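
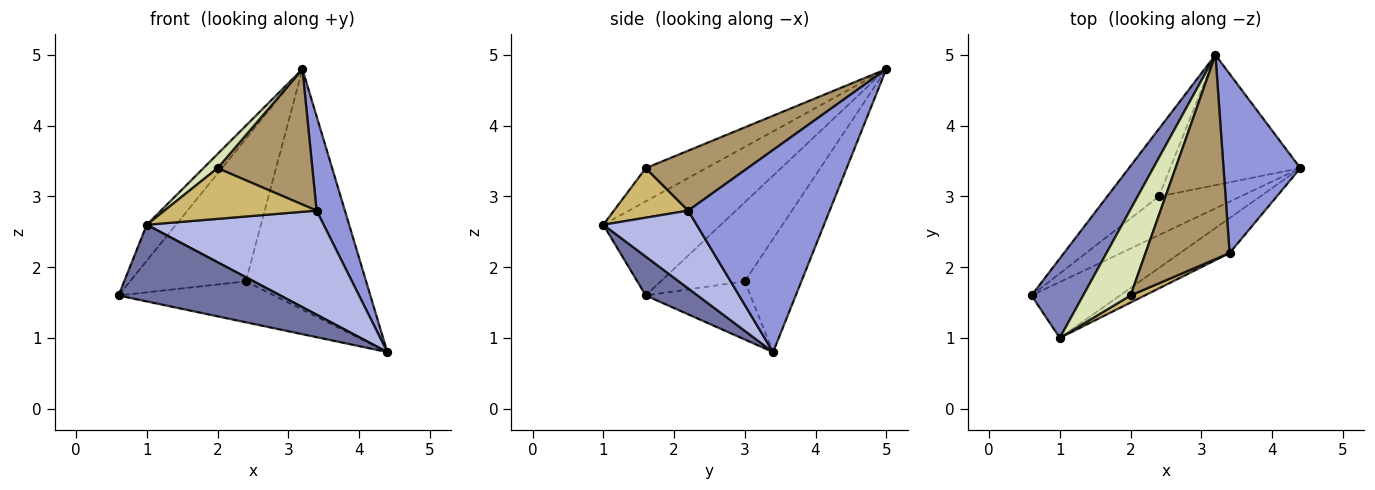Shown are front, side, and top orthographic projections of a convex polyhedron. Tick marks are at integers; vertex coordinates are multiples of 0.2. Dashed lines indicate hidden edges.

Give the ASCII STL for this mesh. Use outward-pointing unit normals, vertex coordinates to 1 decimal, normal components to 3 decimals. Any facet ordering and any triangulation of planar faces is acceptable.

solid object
 facet normal 0.251 -0.783 -0.570
  outer loop
   vertex 1.0 1.0 2.6
   vertex 0.6 1.6 1.6
   vertex 4.4 3.4 0.8
  endloop
 endfacet
 facet normal -0.857 0.213 0.470
  outer loop
   vertex 1.0 1.0 2.6
   vertex 3.2 5.0 4.8
   vertex 0.6 1.6 1.6
  endloop
 endfacet
 facet normal 0.919 -0.184 0.349
  outer loop
   vertex 3.4 2.2 2.8
   vertex 4.4 3.4 0.8
   vertex 3.2 5.0 4.8
  endloop
 endfacet
 facet normal 0.448 -0.848 -0.285
  outer loop
   vertex 3.4 2.2 2.8
   vertex 1.0 1.0 2.6
   vertex 4.4 3.4 0.8
  endloop
 endfacet
 facet normal -0.439 0.653 -0.617
  outer loop
   vertex 2.4 3.0 1.8
   vertex 4.4 3.4 0.8
   vertex 0.6 1.6 1.6
  endloop
 endfacet
 facet normal -0.548 0.756 -0.358
  outer loop
   vertex 2.4 3.0 1.8
   vertex 0.6 1.6 1.6
   vertex 3.2 5.0 4.8
  endloop
 endfacet
 facet normal -0.382 0.813 -0.440
  outer loop
   vertex 2.4 3.0 1.8
   vertex 3.2 5.0 4.8
   vertex 4.4 3.4 0.8
  endloop
 endfacet
 facet normal -0.569 -0.133 0.811
  outer loop
   vertex 2.0 1.6 3.4
   vertex 3.2 5.0 4.8
   vertex 1.0 1.0 2.6
  endloop
 endfacet
 facet normal 0.511 -0.475 0.716
  outer loop
   vertex 2.0 1.6 3.4
   vertex 3.4 2.2 2.8
   vertex 3.2 5.0 4.8
  endloop
 endfacet
 facet normal 0.435 -0.892 0.124
  outer loop
   vertex 2.0 1.6 3.4
   vertex 1.0 1.0 2.6
   vertex 3.4 2.2 2.8
  endloop
 endfacet
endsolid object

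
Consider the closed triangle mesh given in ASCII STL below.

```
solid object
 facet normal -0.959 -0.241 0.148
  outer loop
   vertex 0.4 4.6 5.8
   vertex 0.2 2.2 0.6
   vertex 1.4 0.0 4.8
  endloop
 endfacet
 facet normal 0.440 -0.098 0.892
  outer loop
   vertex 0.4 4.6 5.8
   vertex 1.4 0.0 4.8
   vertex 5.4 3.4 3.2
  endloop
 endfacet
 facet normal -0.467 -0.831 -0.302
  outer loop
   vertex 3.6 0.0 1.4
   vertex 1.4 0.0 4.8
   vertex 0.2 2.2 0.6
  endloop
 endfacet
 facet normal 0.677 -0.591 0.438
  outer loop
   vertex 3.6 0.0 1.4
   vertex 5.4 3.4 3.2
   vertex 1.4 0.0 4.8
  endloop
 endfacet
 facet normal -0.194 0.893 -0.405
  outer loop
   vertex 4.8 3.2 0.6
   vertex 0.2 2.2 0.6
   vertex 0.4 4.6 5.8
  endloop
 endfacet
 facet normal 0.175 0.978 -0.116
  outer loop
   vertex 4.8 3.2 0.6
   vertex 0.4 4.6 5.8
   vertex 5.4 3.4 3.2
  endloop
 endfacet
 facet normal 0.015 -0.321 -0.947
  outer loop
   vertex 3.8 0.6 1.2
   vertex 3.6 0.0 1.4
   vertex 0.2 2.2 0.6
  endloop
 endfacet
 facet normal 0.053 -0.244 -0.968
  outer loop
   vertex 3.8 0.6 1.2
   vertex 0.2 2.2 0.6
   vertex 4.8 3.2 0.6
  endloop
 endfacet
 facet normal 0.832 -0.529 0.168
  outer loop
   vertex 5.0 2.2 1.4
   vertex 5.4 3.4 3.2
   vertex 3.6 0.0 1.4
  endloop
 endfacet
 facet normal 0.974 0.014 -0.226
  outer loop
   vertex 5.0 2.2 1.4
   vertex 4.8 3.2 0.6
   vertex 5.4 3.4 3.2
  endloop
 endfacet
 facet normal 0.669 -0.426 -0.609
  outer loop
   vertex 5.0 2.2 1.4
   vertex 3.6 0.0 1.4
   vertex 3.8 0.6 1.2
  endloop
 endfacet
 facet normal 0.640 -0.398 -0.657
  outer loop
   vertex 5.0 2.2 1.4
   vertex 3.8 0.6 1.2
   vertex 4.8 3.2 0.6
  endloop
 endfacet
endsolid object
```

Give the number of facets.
12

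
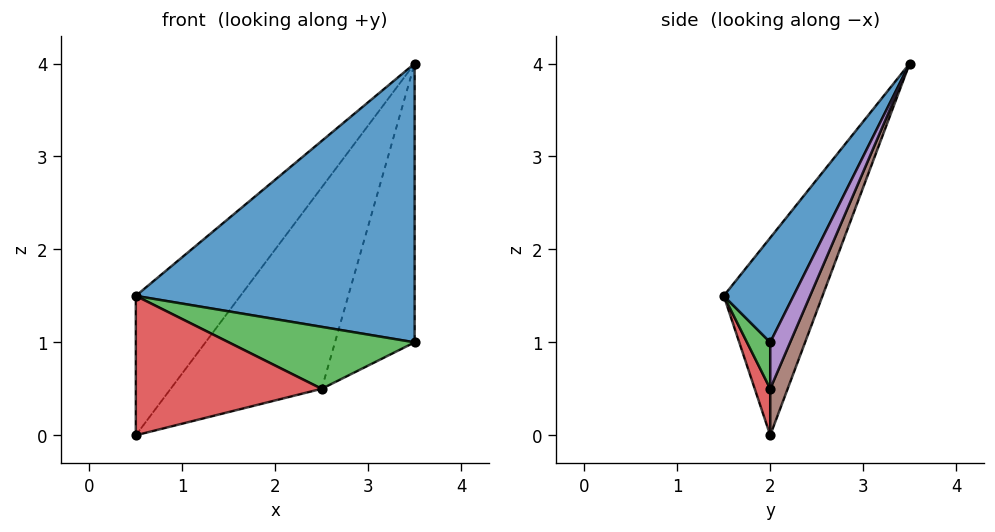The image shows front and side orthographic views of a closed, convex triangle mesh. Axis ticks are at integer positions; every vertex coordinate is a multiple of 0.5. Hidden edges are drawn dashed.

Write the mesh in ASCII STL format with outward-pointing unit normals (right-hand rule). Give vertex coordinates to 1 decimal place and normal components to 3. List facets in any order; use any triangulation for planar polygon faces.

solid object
 facet normal 0.218 -0.873 0.436
  outer loop
   vertex 3.5 3.5 4.0
   vertex 0.5 1.5 1.5
   vertex 3.5 2.0 1.0
  endloop
 endfacet
 facet normal -0.667 0.707 0.236
  outer loop
   vertex 0.5 2.0 0.0
   vertex 0.5 1.5 1.5
   vertex 3.5 3.5 4.0
  endloop
 endfacet
 facet normal 0.120 -0.963 -0.241
  outer loop
   vertex 2.5 2.0 0.5
   vertex 3.5 2.0 1.0
   vertex 0.5 1.5 1.5
  endloop
 endfacet
 facet normal 0.079 -0.946 -0.315
  outer loop
   vertex 2.5 2.0 0.5
   vertex 0.5 1.5 1.5
   vertex 0.5 2.0 0.0
  endloop
 endfacet
 facet normal 0.218 0.873 -0.436
  outer loop
   vertex 2.5 2.0 0.5
   vertex 3.5 3.5 4.0
   vertex 3.5 2.0 1.0
  endloop
 endfacet
 facet normal 0.104 0.903 -0.417
  outer loop
   vertex 2.5 2.0 0.5
   vertex 0.5 2.0 0.0
   vertex 3.5 3.5 4.0
  endloop
 endfacet
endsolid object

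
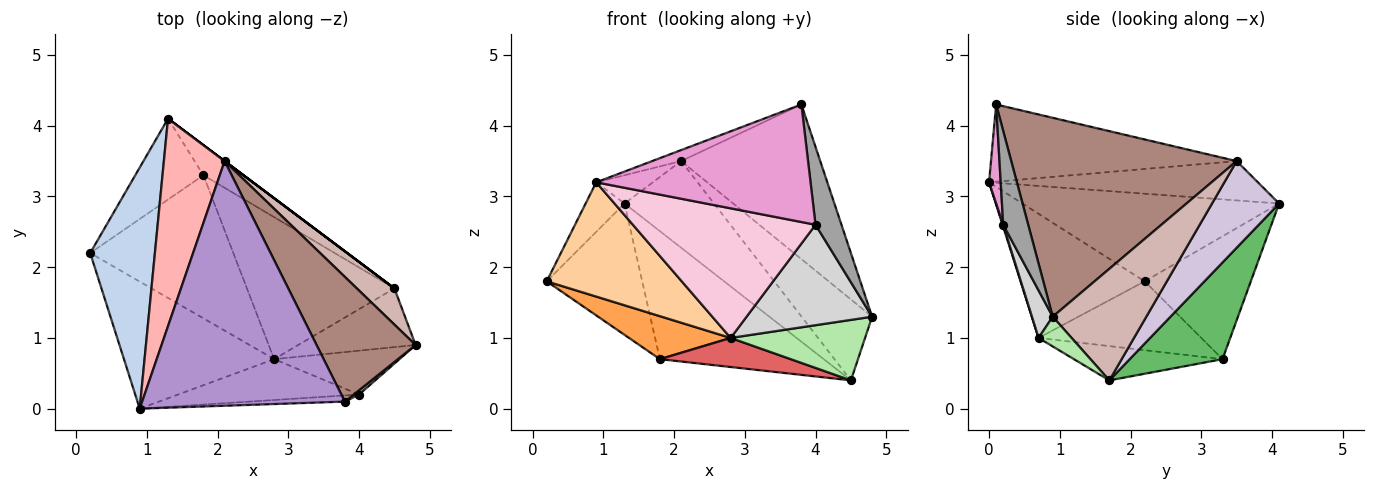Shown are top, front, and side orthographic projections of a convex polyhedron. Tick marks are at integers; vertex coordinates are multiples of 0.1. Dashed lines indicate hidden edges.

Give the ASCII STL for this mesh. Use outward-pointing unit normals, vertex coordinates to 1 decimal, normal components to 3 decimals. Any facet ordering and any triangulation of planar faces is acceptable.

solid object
 facet normal -0.687 0.618 -0.381
  outer loop
   vertex 1.8 3.3 0.7
   vertex 0.2 2.2 1.8
   vertex 1.3 4.1 2.9
  endloop
 endfacet
 facet normal -0.799 0.121 0.590
  outer loop
   vertex 0.9 0.0 3.2
   vertex 1.3 4.1 2.9
   vertex 0.2 2.2 1.8
  endloop
 endfacet
 facet normal -0.418 -0.261 -0.870
  outer loop
   vertex 2.8 0.7 1.0
   vertex 0.2 2.2 1.8
   vertex 1.8 3.3 0.7
  endloop
 endfacet
 facet normal -0.524 -0.570 -0.633
  outer loop
   vertex 2.8 0.7 1.0
   vertex 0.9 0.0 3.2
   vertex 0.2 2.2 1.8
  endloop
 endfacet
 facet normal 0.483 0.852 -0.200
  outer loop
   vertex 4.5 1.7 0.4
   vertex 1.8 3.3 0.7
   vertex 1.3 4.1 2.9
  endloop
 endfacet
 facet normal 0.174 -0.707 -0.686
  outer loop
   vertex 4.5 1.7 0.4
   vertex 4.8 0.9 1.3
   vertex 2.8 0.7 1.0
  endloop
 endfacet
 facet normal -0.222 -0.196 -0.955
  outer loop
   vertex 4.5 1.7 0.4
   vertex 2.8 0.7 1.0
   vertex 1.8 3.3 0.7
  endloop
 endfacet
 facet normal -0.540 0.114 0.834
  outer loop
   vertex 2.1 3.5 3.5
   vertex 1.3 4.1 2.9
   vertex 0.9 0.0 3.2
  endloop
 endfacet
 facet normal -0.356 0.042 0.934
  outer loop
   vertex 2.1 3.5 3.5
   vertex 0.9 0.0 3.2
   vertex 3.8 0.1 4.3
  endloop
 endfacet
 facet normal 0.600 0.800 0.000
  outer loop
   vertex 2.1 3.5 3.5
   vertex 4.5 1.7 0.4
   vertex 1.3 4.1 2.9
  endloop
 endfacet
 facet normal 0.784 0.484 0.390
  outer loop
   vertex 2.1 3.5 3.5
   vertex 3.8 0.1 4.3
   vertex 4.8 0.9 1.3
  endloop
 endfacet
 facet normal 0.771 0.581 0.260
  outer loop
   vertex 2.1 3.5 3.5
   vertex 4.8 0.9 1.3
   vertex 4.5 1.7 0.4
  endloop
 endfacet
 facet normal 0.054 -0.997 -0.052
  outer loop
   vertex 4.0 0.2 2.6
   vertex 3.8 0.1 4.3
   vertex 0.9 0.0 3.2
  endloop
 endfacet
 facet normal 0.003 -0.954 -0.301
  outer loop
   vertex 4.0 0.2 2.6
   vertex 0.9 0.0 3.2
   vertex 2.8 0.7 1.0
  endloop
 endfacet
 facet normal 0.693 -0.720 0.039
  outer loop
   vertex 4.0 0.2 2.6
   vertex 4.8 0.9 1.3
   vertex 3.8 0.1 4.3
  endloop
 endfacet
 facet normal 0.150 -0.906 -0.396
  outer loop
   vertex 4.0 0.2 2.6
   vertex 2.8 0.7 1.0
   vertex 4.8 0.9 1.3
  endloop
 endfacet
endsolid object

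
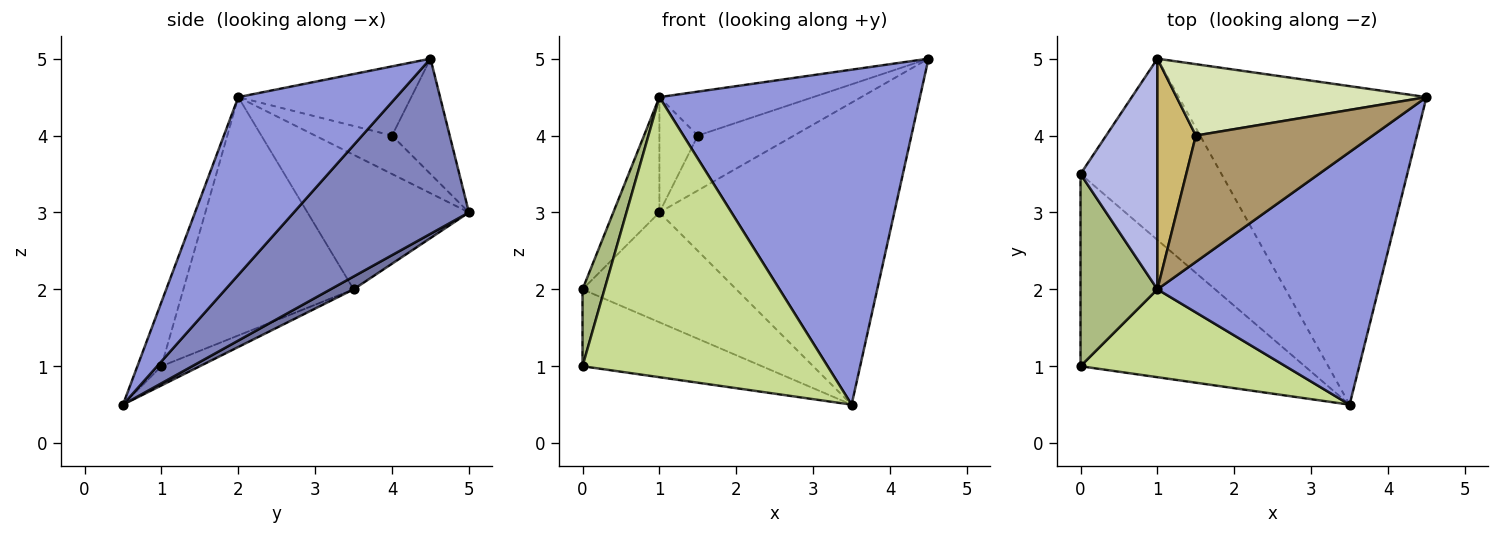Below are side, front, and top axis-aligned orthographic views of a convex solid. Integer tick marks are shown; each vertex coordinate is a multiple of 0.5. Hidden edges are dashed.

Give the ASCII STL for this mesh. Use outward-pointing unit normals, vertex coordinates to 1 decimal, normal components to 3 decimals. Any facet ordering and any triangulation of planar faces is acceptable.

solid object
 facet normal 0.078 0.517 -0.853
  outer loop
   vertex 1.0 5.0 3.0
   vertex 3.5 0.5 0.5
   vertex 0.0 3.5 2.0
  endloop
 endfacet
 facet normal 0.456 0.612 -0.646
  outer loop
   vertex 1.0 5.0 3.0
   vertex 4.5 4.5 5.0
   vertex 3.5 0.5 0.5
  endloop
 endfacet
 facet normal 0.436 -0.719 0.542
  outer loop
   vertex 1.0 2.0 4.5
   vertex 3.5 0.5 0.5
   vertex 4.5 4.5 5.0
  endloop
 endfacet
 facet normal -0.843 0.241 0.482
  outer loop
   vertex 1.0 2.0 4.5
   vertex 1.0 5.0 3.0
   vertex 0.0 3.5 2.0
  endloop
 endfacet
 facet normal -0.079 0.370 -0.926
  outer loop
   vertex 0.0 1.0 1.0
   vertex 0.0 3.5 2.0
   vertex 3.5 0.5 0.5
  endloop
 endfacet
 facet normal -0.945 -0.122 0.305
  outer loop
   vertex 0.0 1.0 1.0
   vertex 1.0 2.0 4.5
   vertex 0.0 3.5 2.0
  endloop
 endfacet
 facet normal -0.093 -0.950 0.298
  outer loop
   vertex 0.0 1.0 1.0
   vertex 3.5 0.5 0.5
   vertex 1.0 2.0 4.5
  endloop
 endfacet
 facet normal -0.344 0.573 0.744
  outer loop
   vertex 1.5 4.0 4.0
   vertex 4.5 4.5 5.0
   vertex 1.0 5.0 3.0
  endloop
 endfacet
 facet normal -0.347 0.308 0.886
  outer loop
   vertex 1.5 4.0 4.0
   vertex 1.0 2.0 4.5
   vertex 4.5 4.5 5.0
  endloop
 endfacet
 facet normal -0.667 0.333 0.667
  outer loop
   vertex 1.5 4.0 4.0
   vertex 1.0 5.0 3.0
   vertex 1.0 2.0 4.5
  endloop
 endfacet
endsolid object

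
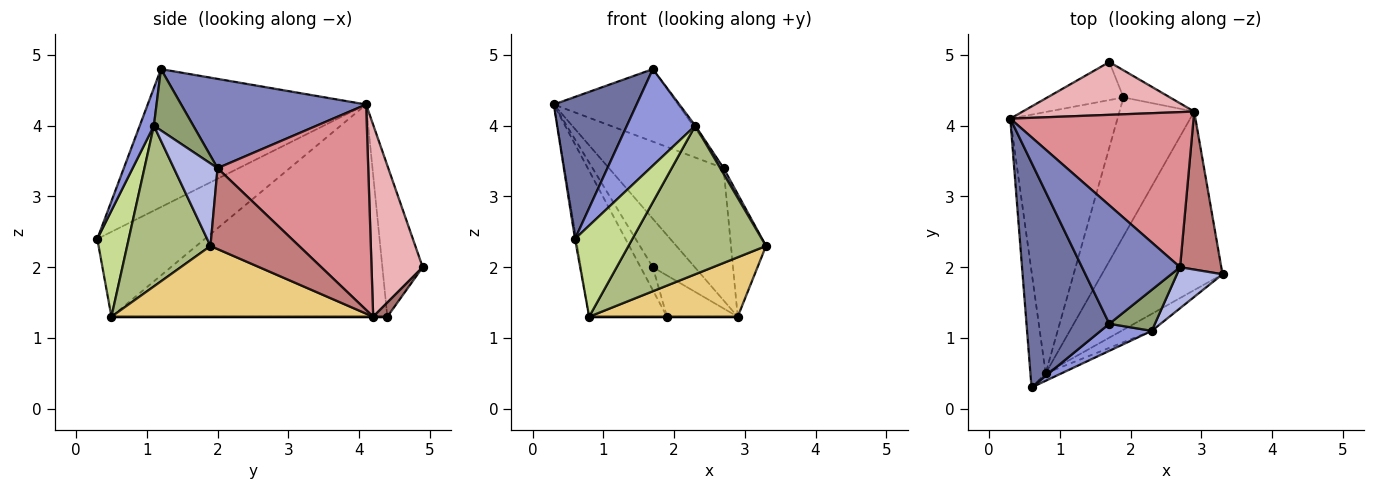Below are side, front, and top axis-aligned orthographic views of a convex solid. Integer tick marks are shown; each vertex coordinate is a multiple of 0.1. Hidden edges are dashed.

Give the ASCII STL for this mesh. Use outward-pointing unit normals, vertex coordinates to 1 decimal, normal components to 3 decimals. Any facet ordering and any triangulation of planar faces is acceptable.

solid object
 facet normal -0.815 -0.309 0.490
  outer loop
   vertex 1.7 1.2 4.8
   vertex 0.3 4.1 4.3
   vertex 0.6 0.3 2.4
  endloop
 endfacet
 facet normal 0.613 0.412 0.674
  outer loop
   vertex 2.7 2.0 3.4
   vertex 0.3 4.1 4.3
   vertex 1.7 1.2 4.8
  endloop
 endfacet
 facet normal 0.195 -0.944 0.265
  outer loop
   vertex 2.3 1.1 4.0
   vertex 1.7 1.2 4.8
   vertex 0.6 0.3 2.4
  endloop
 endfacet
 facet normal 0.873 -0.067 0.482
  outer loop
   vertex 2.3 1.1 4.0
   vertex 3.3 1.9 2.3
   vertex 2.7 2.0 3.4
  endloop
 endfacet
 facet normal 0.802 0.041 0.596
  outer loop
   vertex 2.3 1.1 4.0
   vertex 2.7 2.0 3.4
   vertex 1.7 1.2 4.8
  endloop
 endfacet
 facet normal 0.516 -0.851 -0.097
  outer loop
   vertex 0.8 0.5 1.3
   vertex 3.3 1.9 2.3
   vertex 2.3 1.1 4.0
  endloop
 endfacet
 facet normal 0.479 -0.875 -0.072
  outer loop
   vertex 0.8 0.5 1.3
   vertex 2.3 1.1 4.0
   vertex 0.6 0.3 2.4
  endloop
 endfacet
 facet normal -0.984 0.011 -0.177
  outer loop
   vertex 0.8 0.5 1.3
   vertex 0.6 0.3 2.4
   vertex 0.3 4.1 4.3
  endloop
 endfacet
 facet normal -0.866 0.244 -0.437
  outer loop
   vertex 0.8 0.5 1.3
   vertex 0.3 4.1 4.3
   vertex 1.9 4.4 1.3
  endloop
 endfacet
 facet normal -0.862 0.262 -0.434
  outer loop
   vertex 1.7 4.9 2.0
   vertex 1.9 4.4 1.3
   vertex 0.3 4.1 4.3
  endloop
 endfacet
 facet normal 0.486 -0.276 -0.829
  outer loop
   vertex 2.9 4.2 1.3
   vertex 3.3 1.9 2.3
   vertex 0.8 0.5 1.3
  endloop
 endfacet
 facet normal 0.000 0.000 -1.000
  outer loop
   vertex 2.9 4.2 1.3
   vertex 0.8 0.5 1.3
   vertex 1.9 4.4 1.3
  endloop
 endfacet
 facet normal 0.165 0.824 -0.542
  outer loop
   vertex 2.9 4.2 1.3
   vertex 1.9 4.4 1.3
   vertex 1.7 4.9 2.0
  endloop
 endfacet
 facet normal 0.840 0.332 0.428
  outer loop
   vertex 2.9 4.2 1.3
   vertex 2.7 2.0 3.4
   vertex 3.3 1.9 2.3
  endloop
 endfacet
 facet normal 0.649 0.494 0.579
  outer loop
   vertex 2.9 4.2 1.3
   vertex 0.3 4.1 4.3
   vertex 2.7 2.0 3.4
  endloop
 endfacet
 facet normal 0.636 0.522 0.569
  outer loop
   vertex 2.9 4.2 1.3
   vertex 1.7 4.9 2.0
   vertex 0.3 4.1 4.3
  endloop
 endfacet
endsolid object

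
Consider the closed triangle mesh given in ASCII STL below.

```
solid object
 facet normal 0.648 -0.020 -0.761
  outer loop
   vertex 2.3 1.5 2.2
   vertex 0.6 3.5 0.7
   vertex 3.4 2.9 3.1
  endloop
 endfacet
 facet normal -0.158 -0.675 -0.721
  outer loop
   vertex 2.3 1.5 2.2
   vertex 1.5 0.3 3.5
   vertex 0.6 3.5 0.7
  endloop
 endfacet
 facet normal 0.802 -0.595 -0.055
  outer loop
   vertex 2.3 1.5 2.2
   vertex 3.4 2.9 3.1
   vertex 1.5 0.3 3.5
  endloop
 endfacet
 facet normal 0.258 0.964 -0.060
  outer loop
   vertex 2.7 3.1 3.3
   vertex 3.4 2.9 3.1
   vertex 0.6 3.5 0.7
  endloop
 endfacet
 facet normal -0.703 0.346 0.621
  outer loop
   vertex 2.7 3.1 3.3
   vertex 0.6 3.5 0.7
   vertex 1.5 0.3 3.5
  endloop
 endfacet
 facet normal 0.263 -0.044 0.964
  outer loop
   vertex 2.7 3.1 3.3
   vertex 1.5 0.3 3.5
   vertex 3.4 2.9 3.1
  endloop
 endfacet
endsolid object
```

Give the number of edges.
9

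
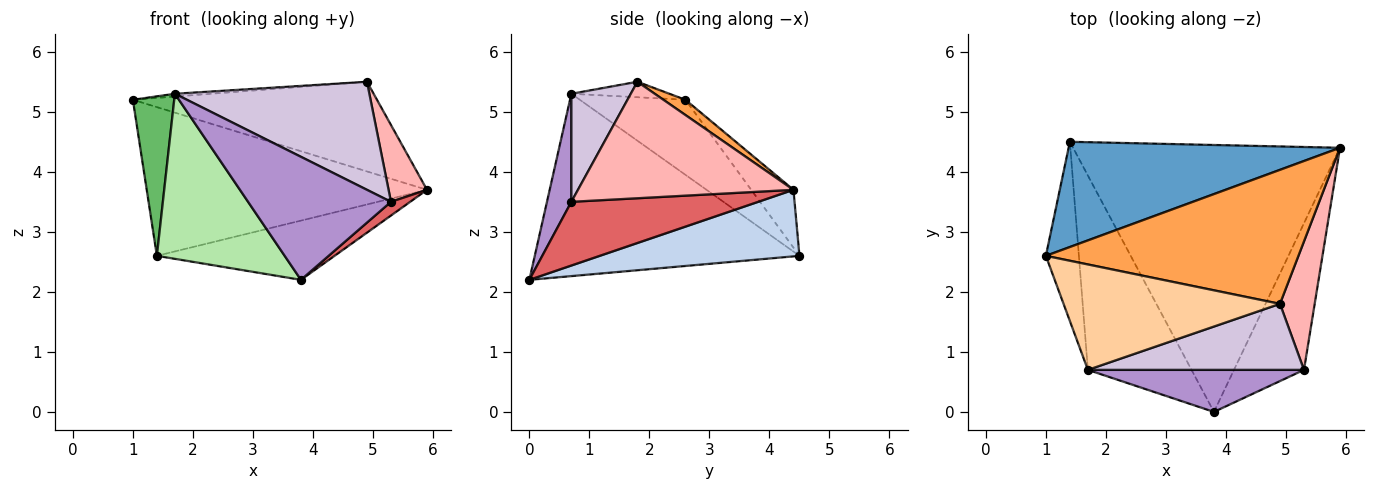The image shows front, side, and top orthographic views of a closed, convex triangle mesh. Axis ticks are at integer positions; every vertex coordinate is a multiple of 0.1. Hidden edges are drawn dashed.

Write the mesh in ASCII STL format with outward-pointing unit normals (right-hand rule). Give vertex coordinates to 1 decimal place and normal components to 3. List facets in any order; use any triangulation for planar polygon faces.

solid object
 facet normal -0.122 0.810 0.573
  outer loop
   vertex 1.4 4.5 2.6
   vertex 1.0 2.6 5.2
   vertex 5.9 4.4 3.7
  endloop
 endfacet
 facet normal 0.237 0.210 -0.949
  outer loop
   vertex 1.4 4.5 2.6
   vertex 5.9 4.4 3.7
   vertex 3.8 0.0 2.2
  endloop
 endfacet
 facet normal 0.050 0.555 0.830
  outer loop
   vertex 4.9 1.8 5.5
   vertex 5.9 4.4 3.7
   vertex 1.0 2.6 5.2
  endloop
 endfacet
 facet normal -0.071 0.026 0.997
  outer loop
   vertex 1.7 0.7 5.3
   vertex 4.9 1.8 5.5
   vertex 1.0 2.6 5.2
  endloop
 endfacet
 facet normal -0.862 -0.337 -0.379
  outer loop
   vertex 1.7 0.7 5.3
   vertex 1.0 2.6 5.2
   vertex 1.4 4.5 2.6
  endloop
 endfacet
 facet normal -0.802 -0.387 -0.456
  outer loop
   vertex 1.7 0.7 5.3
   vertex 1.4 4.5 2.6
   vertex 3.8 0.0 2.2
  endloop
 endfacet
 facet normal 0.672 -0.069 -0.738
  outer loop
   vertex 5.3 0.7 3.5
   vertex 3.8 0.0 2.2
   vertex 5.9 4.4 3.7
  endloop
 endfacet
 facet normal 0.945 -0.168 0.282
  outer loop
   vertex 5.3 0.7 3.5
   vertex 5.9 4.4 3.7
   vertex 4.9 1.8 5.5
  endloop
 endfacet
 facet normal 0.160 -0.934 0.319
  outer loop
   vertex 5.3 0.7 3.5
   vertex 1.7 0.7 5.3
   vertex 3.8 0.0 2.2
  endloop
 endfacet
 facet normal 0.252 -0.826 0.505
  outer loop
   vertex 5.3 0.7 3.5
   vertex 4.9 1.8 5.5
   vertex 1.7 0.7 5.3
  endloop
 endfacet
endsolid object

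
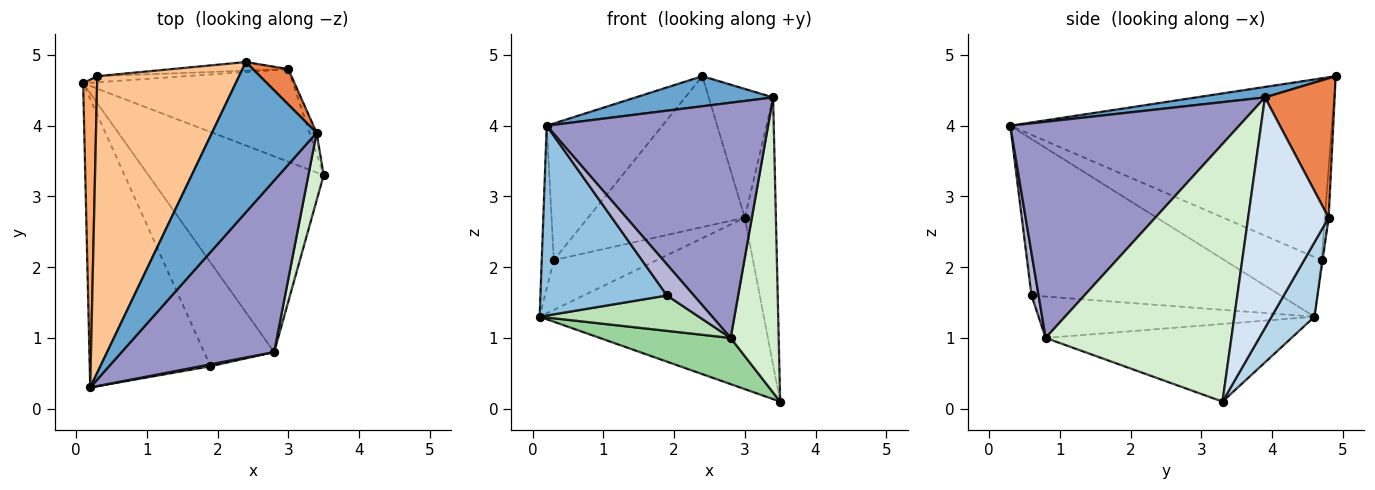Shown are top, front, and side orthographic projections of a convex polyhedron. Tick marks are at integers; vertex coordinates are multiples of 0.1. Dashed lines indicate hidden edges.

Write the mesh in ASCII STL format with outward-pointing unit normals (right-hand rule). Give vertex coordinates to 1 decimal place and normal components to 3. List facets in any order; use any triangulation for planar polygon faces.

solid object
 facet normal 0.098 -0.195 0.976
  outer loop
   vertex 3.4 3.9 4.4
   vertex 2.4 4.9 4.7
   vertex 0.2 0.3 4.0
  endloop
 endfacet
 facet normal -0.734 -0.373 -0.567
  outer loop
   vertex 1.9 0.6 1.6
   vertex 0.2 0.3 4.0
   vertex 0.1 4.6 1.3
  endloop
 endfacet
 facet normal 0.166 0.868 -0.469
  outer loop
   vertex 3.0 4.8 2.7
   vertex 3.5 3.3 0.1
   vertex 0.1 4.6 1.3
  endloop
 endfacet
 facet normal 0.932 0.360 -0.029
  outer loop
   vertex 3.0 4.8 2.7
   vertex 3.4 3.9 4.4
   vertex 3.5 3.3 0.1
  endloop
 endfacet
 facet normal 0.722 0.667 0.183
  outer loop
   vertex 3.0 4.8 2.7
   vertex 2.4 4.9 4.7
   vertex 3.4 3.9 4.4
  endloop
 endfacet
 facet normal -0.967 0.120 0.227
  outer loop
   vertex 0.3 4.7 2.1
   vertex 0.1 4.6 1.3
   vertex 0.2 0.3 4.0
  endloop
 endfacet
 facet normal -0.759 0.273 0.592
  outer loop
   vertex 0.3 4.7 2.1
   vertex 0.2 0.3 4.0
   vertex 2.4 4.9 4.7
  endloop
 endfacet
 facet normal -0.010 0.993 -0.122
  outer loop
   vertex 0.3 4.7 2.1
   vertex 3.0 4.8 2.7
   vertex 0.1 4.6 1.3
  endloop
 endfacet
 facet normal -0.024 0.998 -0.057
  outer loop
   vertex 0.3 4.7 2.1
   vertex 2.4 4.9 4.7
   vertex 3.0 4.8 2.7
  endloop
 endfacet
 facet normal -0.396 -0.211 -0.894
  outer loop
   vertex 2.8 0.8 1.0
   vertex 0.1 4.6 1.3
   vertex 3.5 3.3 0.1
  endloop
 endfacet
 facet normal -0.488 -0.282 -0.826
  outer loop
   vertex 2.8 0.8 1.0
   vertex 1.9 0.6 1.6
   vertex 0.1 4.6 1.3
  endloop
 endfacet
 facet normal 0.967 -0.250 0.057
  outer loop
   vertex 2.8 0.8 1.0
   vertex 3.5 3.3 0.1
   vertex 3.4 3.9 4.4
  endloop
 endfacet
 facet normal 0.641 -0.620 0.452
  outer loop
   vertex 2.8 0.8 1.0
   vertex 3.4 3.9 4.4
   vertex 0.2 0.3 4.0
  endloop
 endfacet
 facet normal 0.254 -0.965 0.059
  outer loop
   vertex 2.8 0.8 1.0
   vertex 0.2 0.3 4.0
   vertex 1.9 0.6 1.6
  endloop
 endfacet
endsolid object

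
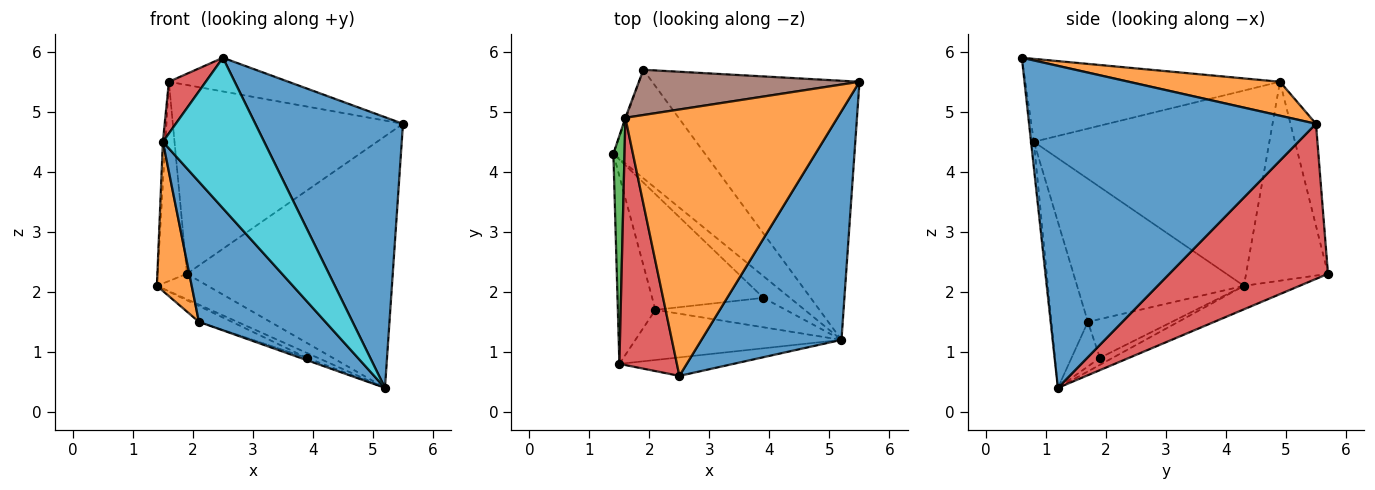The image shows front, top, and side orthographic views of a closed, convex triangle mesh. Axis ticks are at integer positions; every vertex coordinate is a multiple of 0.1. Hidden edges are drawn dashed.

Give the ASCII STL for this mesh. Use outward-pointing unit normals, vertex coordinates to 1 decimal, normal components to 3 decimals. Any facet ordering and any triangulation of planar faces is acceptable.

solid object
 facet normal 0.829 -0.427 0.361
  outer loop
   vertex 2.5 0.6 5.9
   vertex 5.2 1.2 0.4
   vertex 5.5 5.5 4.8
  endloop
 endfacet
 facet normal 0.157 0.124 0.980
  outer loop
   vertex 1.6 4.9 5.5
   vertex 2.5 0.6 5.9
   vertex 5.5 5.5 4.8
  endloop
 endfacet
 facet normal -0.242 0.221 -0.945
  outer loop
   vertex 1.9 5.7 2.3
   vertex 5.2 1.2 0.4
   vertex 1.4 4.3 2.1
  endloop
 endfacet
 facet normal 0.473 0.614 -0.632
  outer loop
   vertex 1.9 5.7 2.3
   vertex 5.5 5.5 4.8
   vertex 5.2 1.2 0.4
  endloop
 endfacet
 facet normal -0.942 0.337 -0.004
  outer loop
   vertex 1.9 5.7 2.3
   vertex 1.4 4.3 2.1
   vertex 1.6 4.9 5.5
  endloop
 endfacet
 facet normal -0.107 0.967 0.232
  outer loop
   vertex 1.9 5.7 2.3
   vertex 1.6 4.9 5.5
   vertex 5.5 5.5 4.8
  endloop
 endfacet
 facet normal -0.248 0.214 -0.945
  outer loop
   vertex 3.9 1.9 0.9
   vertex 1.4 4.3 2.1
   vertex 5.2 1.2 0.4
  endloop
 endfacet
 facet normal -0.326 0.128 -0.936
  outer loop
   vertex 3.9 1.9 0.9
   vertex 2.1 1.7 1.5
   vertex 1.4 4.3 2.1
  endloop
 endfacet
 facet normal -0.323 0.074 -0.944
  outer loop
   vertex 3.9 1.9 0.9
   vertex 5.2 1.2 0.4
   vertex 2.1 1.7 1.5
  endloop
 endfacet
 facet normal -0.028 -0.992 -0.122
  outer loop
   vertex 1.5 0.8 4.5
   vertex 5.2 1.2 0.4
   vertex 2.5 0.6 5.9
  endloop
 endfacet
 facet normal -0.262 -0.909 -0.325
  outer loop
   vertex 1.5 0.8 4.5
   vertex 2.1 1.7 1.5
   vertex 5.2 1.2 0.4
  endloop
 endfacet
 facet normal -0.948 -0.198 -0.249
  outer loop
   vertex 1.5 0.8 4.5
   vertex 1.4 4.3 2.1
   vertex 2.1 1.7 1.5
  endloop
 endfacet
 facet normal -0.998 0.010 0.057
  outer loop
   vertex 1.5 0.8 4.5
   vertex 1.6 4.9 5.5
   vertex 1.4 4.3 2.1
  endloop
 endfacet
 facet normal -0.816 -0.118 0.566
  outer loop
   vertex 1.5 0.8 4.5
   vertex 2.5 0.6 5.9
   vertex 1.6 4.9 5.5
  endloop
 endfacet
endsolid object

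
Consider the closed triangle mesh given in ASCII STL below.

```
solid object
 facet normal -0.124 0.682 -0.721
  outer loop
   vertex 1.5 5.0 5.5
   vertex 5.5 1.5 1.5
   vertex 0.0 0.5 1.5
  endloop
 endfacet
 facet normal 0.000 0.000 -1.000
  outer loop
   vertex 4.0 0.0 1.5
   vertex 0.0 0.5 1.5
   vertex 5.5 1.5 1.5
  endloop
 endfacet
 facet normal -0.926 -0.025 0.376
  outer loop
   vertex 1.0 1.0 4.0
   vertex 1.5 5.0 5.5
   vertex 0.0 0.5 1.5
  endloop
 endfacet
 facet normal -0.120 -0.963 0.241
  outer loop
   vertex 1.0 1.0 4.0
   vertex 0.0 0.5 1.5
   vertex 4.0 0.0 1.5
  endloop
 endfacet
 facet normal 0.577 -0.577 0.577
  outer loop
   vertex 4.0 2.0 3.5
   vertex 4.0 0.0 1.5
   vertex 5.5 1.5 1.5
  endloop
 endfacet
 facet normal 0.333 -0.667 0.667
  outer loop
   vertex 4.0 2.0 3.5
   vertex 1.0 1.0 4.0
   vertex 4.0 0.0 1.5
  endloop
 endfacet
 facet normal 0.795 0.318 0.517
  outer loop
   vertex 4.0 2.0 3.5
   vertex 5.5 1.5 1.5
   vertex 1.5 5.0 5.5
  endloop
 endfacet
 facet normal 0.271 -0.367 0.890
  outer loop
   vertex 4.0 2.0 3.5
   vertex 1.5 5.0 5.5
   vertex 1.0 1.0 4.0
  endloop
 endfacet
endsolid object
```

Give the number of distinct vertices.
6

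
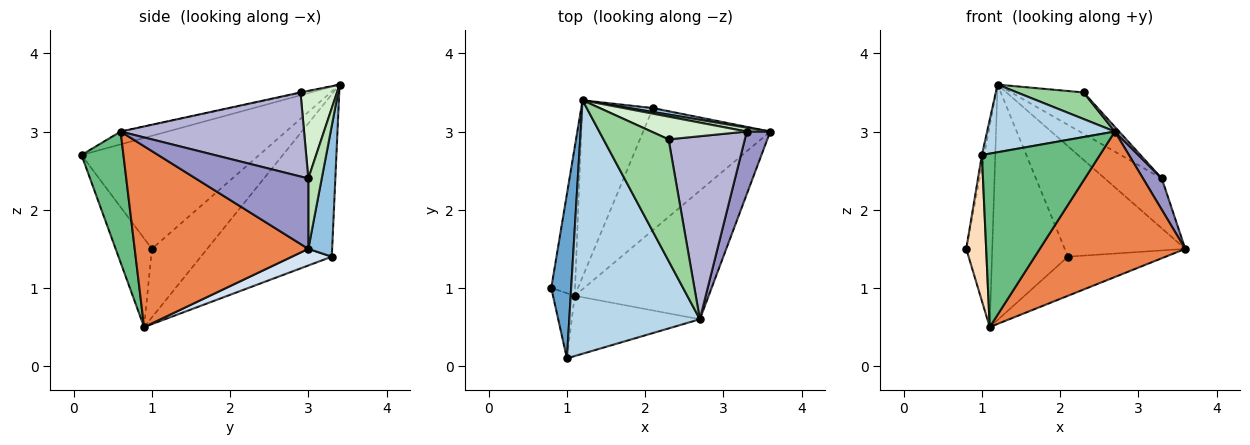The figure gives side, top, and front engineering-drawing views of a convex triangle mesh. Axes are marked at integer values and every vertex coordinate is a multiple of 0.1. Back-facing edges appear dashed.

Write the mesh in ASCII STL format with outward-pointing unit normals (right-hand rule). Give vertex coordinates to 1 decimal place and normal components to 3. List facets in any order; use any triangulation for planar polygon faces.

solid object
 facet normal -0.985 0.012 0.173
  outer loop
   vertex 1.0 0.1 2.7
   vertex 1.2 3.4 3.6
   vertex 0.8 1.0 1.5
  endloop
 endfacet
 facet normal 0.194 0.980 0.035
  outer loop
   vertex 2.1 3.3 1.4
   vertex 1.2 3.4 3.6
   vertex 3.6 3.0 1.5
  endloop
 endfacet
 facet normal -0.094 -0.257 0.962
  outer loop
   vertex 2.7 0.6 3.0
   vertex 1.2 3.4 3.6
   vertex 1.0 0.1 2.7
  endloop
 endfacet
 facet normal 0.124 0.303 -0.945
  outer loop
   vertex 1.1 0.9 0.5
   vertex 2.1 3.3 1.4
   vertex 3.6 3.0 1.5
  endloop
 endfacet
 facet normal 0.667 -0.559 -0.494
  outer loop
   vertex 1.1 0.9 0.5
   vertex 3.6 3.0 1.5
   vertex 2.7 0.6 3.0
  endloop
 endfacet
 facet normal -0.863 0.406 -0.300
  outer loop
   vertex 1.1 0.9 0.5
   vertex 0.8 1.0 1.5
   vertex 1.2 3.4 3.6
  endloop
 endfacet
 facet normal -0.810 0.469 -0.353
  outer loop
   vertex 1.1 0.9 0.5
   vertex 1.2 3.4 3.6
   vertex 2.1 3.3 1.4
  endloop
 endfacet
 facet normal -0.857 -0.471 -0.210
  outer loop
   vertex 1.1 0.9 0.5
   vertex 1.0 0.1 2.7
   vertex 0.8 1.0 1.5
  endloop
 endfacet
 facet normal 0.318 -0.895 -0.311
  outer loop
   vertex 1.1 0.9 0.5
   vertex 2.7 0.6 3.0
   vertex 1.0 0.1 2.7
  endloop
 endfacet
 facet normal -0.008 -0.214 0.977
  outer loop
   vertex 2.3 2.9 3.5
   vertex 1.2 3.4 3.6
   vertex 2.7 0.6 3.0
  endloop
 endfacet
 facet normal 0.228 0.971 0.076
  outer loop
   vertex 3.3 3.0 2.4
   vertex 3.6 3.0 1.5
   vertex 1.2 3.4 3.6
  endloop
 endfacet
 facet normal 0.404 0.802 0.440
  outer loop
   vertex 3.3 3.0 2.4
   vertex 1.2 3.4 3.6
   vertex 2.3 2.9 3.5
  endloop
 endfacet
 facet normal 0.937 -0.156 0.312
  outer loop
   vertex 3.3 3.0 2.4
   vertex 2.7 0.6 3.0
   vertex 3.6 3.0 1.5
  endloop
 endfacet
 facet normal 0.741 -0.017 0.672
  outer loop
   vertex 3.3 3.0 2.4
   vertex 2.3 2.9 3.5
   vertex 2.7 0.6 3.0
  endloop
 endfacet
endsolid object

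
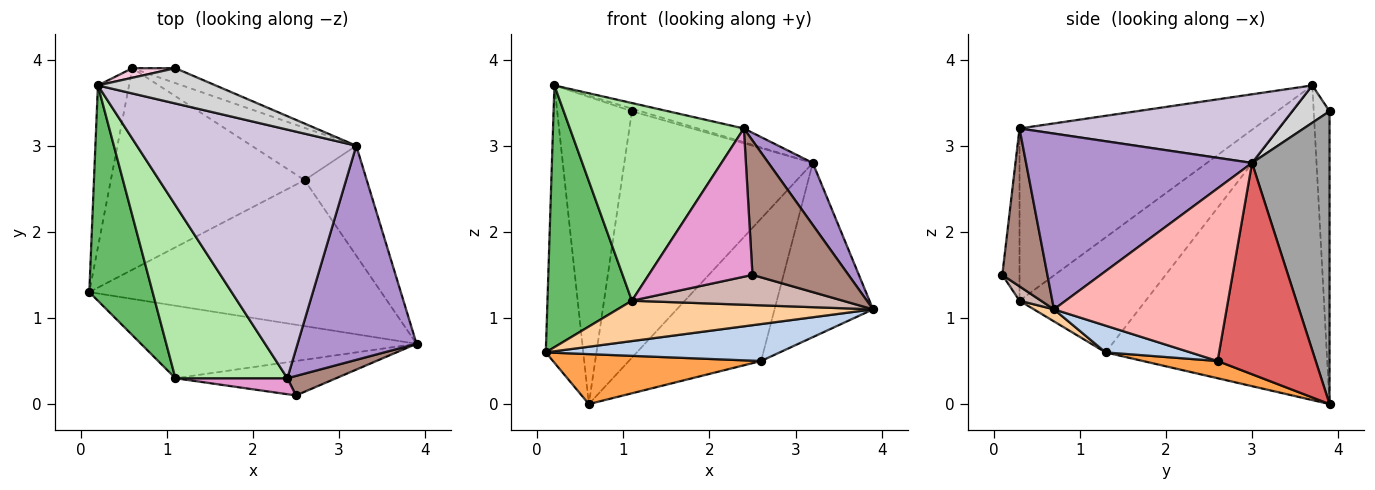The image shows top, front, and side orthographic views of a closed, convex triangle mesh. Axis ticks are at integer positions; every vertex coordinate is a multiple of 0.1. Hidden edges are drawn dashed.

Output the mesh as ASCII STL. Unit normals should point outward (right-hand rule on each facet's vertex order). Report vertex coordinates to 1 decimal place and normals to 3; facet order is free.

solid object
 facet normal -0.981 0.166 -0.097
  outer loop
   vertex 0.2 3.7 3.7
   vertex 0.6 3.9 0.0
   vertex 0.1 1.3 0.6
  endloop
 endfacet
 facet normal 0.088 -0.244 -0.966
  outer loop
   vertex 2.6 2.6 0.5
   vertex 3.9 0.7 1.1
   vertex 0.1 1.3 0.6
  endloop
 endfacet
 facet normal 0.086 -0.240 -0.967
  outer loop
   vertex 2.6 2.6 0.5
   vertex 0.1 1.3 0.6
   vertex 0.6 3.9 0.0
  endloop
 endfacet
 facet normal 0.038 -0.486 -0.873
  outer loop
   vertex 1.1 0.3 1.2
   vertex 0.1 1.3 0.6
   vertex 3.9 0.7 1.1
  endloop
 endfacet
 facet normal -0.756 -0.506 0.416
  outer loop
   vertex 1.1 0.3 1.2
   vertex 0.2 3.7 3.7
   vertex 0.1 1.3 0.6
  endloop
 endfacet
 facet normal -0.712 -0.529 0.463
  outer loop
   vertex 1.1 0.3 1.2
   vertex 2.4 0.3 3.2
   vertex 0.2 3.7 3.7
  endloop
 endfacet
 facet normal 0.571 0.770 -0.283
  outer loop
   vertex 3.2 3.0 2.8
   vertex 2.6 2.6 0.5
   vertex 0.6 3.9 0.0
  endloop
 endfacet
 facet normal 0.829 0.473 -0.299
  outer loop
   vertex 3.2 3.0 2.8
   vertex 3.9 0.7 1.1
   vertex 2.6 2.6 0.5
  endloop
 endfacet
 facet normal 0.817 -0.160 0.553
  outer loop
   vertex 3.2 3.0 2.8
   vertex 2.4 0.3 3.2
   vertex 3.9 0.7 1.1
  endloop
 endfacet
 facet normal 0.298 0.053 0.953
  outer loop
   vertex 3.2 3.0 2.8
   vertex 0.2 3.7 3.7
   vertex 2.4 0.3 3.2
  endloop
 endfacet
 facet normal 0.422 -0.897 0.130
  outer loop
   vertex 2.5 0.1 1.5
   vertex 3.9 0.7 1.1
   vertex 2.4 0.3 3.2
  endloop
 endfacet
 facet normal 0.067 -0.657 -0.751
  outer loop
   vertex 2.5 0.1 1.5
   vertex 1.1 0.3 1.2
   vertex 3.9 0.7 1.1
  endloop
 endfacet
 facet normal -0.163 -0.981 0.106
  outer loop
   vertex 2.5 0.1 1.5
   vertex 2.4 0.3 3.2
   vertex 1.1 0.3 1.2
  endloop
 endfacet
 facet normal -0.207 0.978 0.030
  outer loop
   vertex 1.1 3.9 3.4
   vertex 0.6 3.9 0.0
   vertex 0.2 3.7 3.7
  endloop
 endfacet
 facet normal 0.380 0.923 -0.056
  outer loop
   vertex 1.1 3.9 3.4
   vertex 3.2 3.0 2.8
   vertex 0.6 3.9 0.0
  endloop
 endfacet
 facet normal 0.302 0.070 0.951
  outer loop
   vertex 1.1 3.9 3.4
   vertex 0.2 3.7 3.7
   vertex 3.2 3.0 2.8
  endloop
 endfacet
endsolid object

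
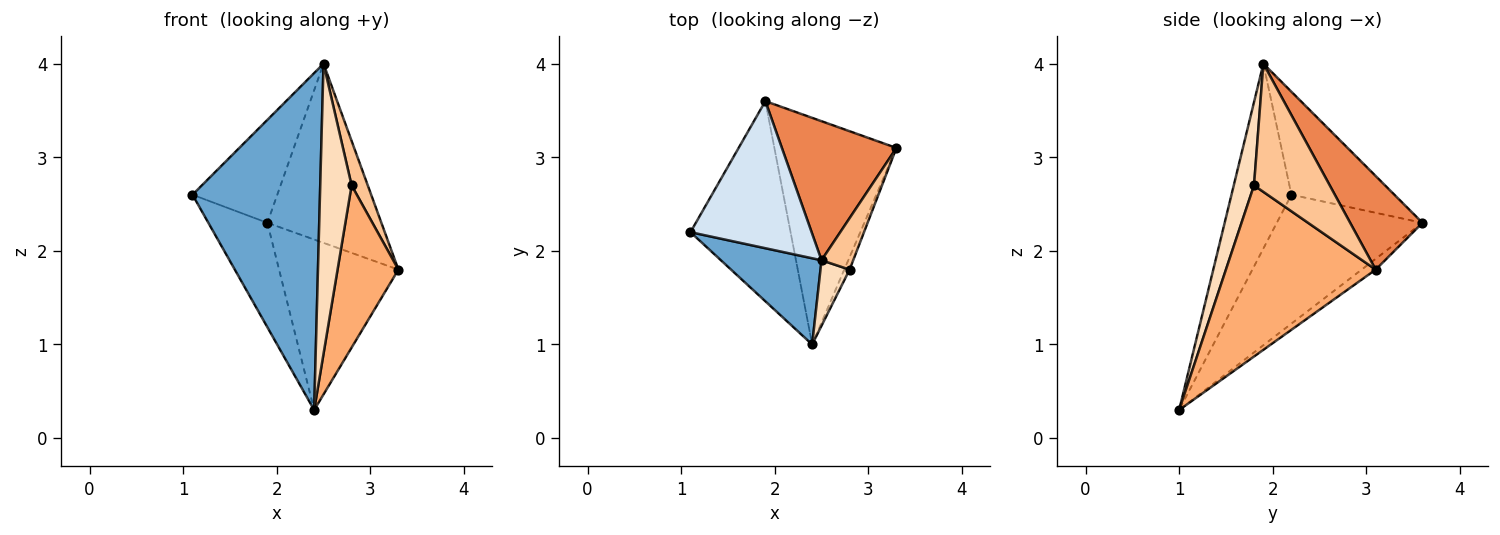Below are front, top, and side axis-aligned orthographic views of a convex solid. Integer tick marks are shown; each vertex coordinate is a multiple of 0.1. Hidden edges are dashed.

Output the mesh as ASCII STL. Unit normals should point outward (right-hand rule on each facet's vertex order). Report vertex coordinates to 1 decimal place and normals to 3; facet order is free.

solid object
 facet normal -0.415 -0.882 0.226
  outer loop
   vertex 2.5 1.9 4.0
   vertex 1.1 2.2 2.6
   vertex 2.4 1.0 0.3
  endloop
 endfacet
 facet normal -0.752 0.305 -0.584
  outer loop
   vertex 1.9 3.6 2.3
   vertex 2.4 1.0 0.3
   vertex 1.1 2.2 2.6
  endloop
 endfacet
 facet normal -0.071 0.600 -0.797
  outer loop
   vertex 1.9 3.6 2.3
   vertex 3.3 3.1 1.8
   vertex 2.4 1.0 0.3
  endloop
 endfacet
 facet normal -0.571 0.471 0.672
  outer loop
   vertex 1.9 3.6 2.3
   vertex 1.1 2.2 2.6
   vertex 2.5 1.9 4.0
  endloop
 endfacet
 facet normal 0.448 0.706 0.548
  outer loop
   vertex 1.9 3.6 2.3
   vertex 2.5 1.9 4.0
   vertex 3.3 3.1 1.8
  endloop
 endfacet
 facet normal 0.926 -0.376 -0.029
  outer loop
   vertex 2.8 1.8 2.7
   vertex 2.4 1.0 0.3
   vertex 3.3 3.1 1.8
  endloop
 endfacet
 facet normal 0.951 -0.203 0.235
  outer loop
   vertex 2.8 1.8 2.7
   vertex 3.3 3.1 1.8
   vertex 2.5 1.9 4.0
  endloop
 endfacet
 facet normal 0.533 -0.826 0.186
  outer loop
   vertex 2.8 1.8 2.7
   vertex 2.5 1.9 4.0
   vertex 2.4 1.0 0.3
  endloop
 endfacet
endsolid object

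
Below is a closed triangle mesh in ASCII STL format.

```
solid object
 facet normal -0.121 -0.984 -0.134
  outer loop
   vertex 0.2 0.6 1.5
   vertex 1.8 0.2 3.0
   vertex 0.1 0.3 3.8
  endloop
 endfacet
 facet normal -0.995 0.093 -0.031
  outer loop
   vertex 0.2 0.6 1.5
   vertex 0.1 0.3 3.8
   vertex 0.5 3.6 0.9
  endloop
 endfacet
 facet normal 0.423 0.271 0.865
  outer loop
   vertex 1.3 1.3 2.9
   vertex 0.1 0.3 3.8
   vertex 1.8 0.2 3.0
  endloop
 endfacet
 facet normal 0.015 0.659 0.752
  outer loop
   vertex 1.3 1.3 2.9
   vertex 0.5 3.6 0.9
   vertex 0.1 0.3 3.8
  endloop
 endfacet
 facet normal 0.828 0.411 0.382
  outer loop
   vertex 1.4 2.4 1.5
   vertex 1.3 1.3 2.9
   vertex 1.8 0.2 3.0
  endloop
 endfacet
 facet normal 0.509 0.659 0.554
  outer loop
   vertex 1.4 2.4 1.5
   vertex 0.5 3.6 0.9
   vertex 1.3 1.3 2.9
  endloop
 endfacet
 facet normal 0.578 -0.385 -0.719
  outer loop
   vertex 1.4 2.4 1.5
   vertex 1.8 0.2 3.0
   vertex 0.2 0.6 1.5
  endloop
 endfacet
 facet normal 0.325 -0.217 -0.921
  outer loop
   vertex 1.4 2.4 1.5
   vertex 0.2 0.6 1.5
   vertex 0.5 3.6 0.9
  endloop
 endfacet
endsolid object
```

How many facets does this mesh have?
8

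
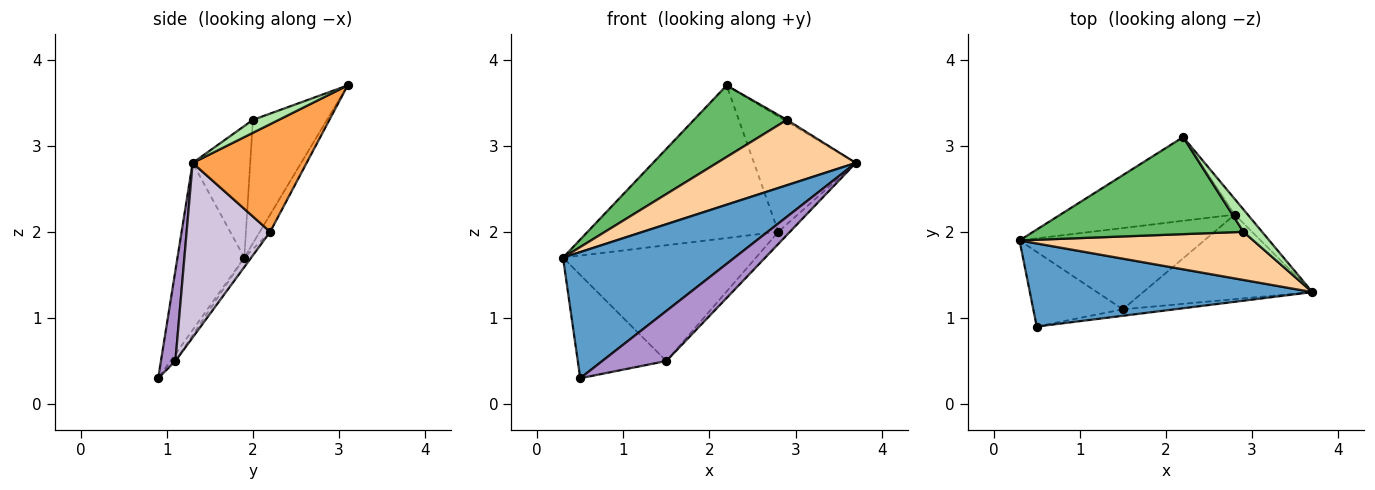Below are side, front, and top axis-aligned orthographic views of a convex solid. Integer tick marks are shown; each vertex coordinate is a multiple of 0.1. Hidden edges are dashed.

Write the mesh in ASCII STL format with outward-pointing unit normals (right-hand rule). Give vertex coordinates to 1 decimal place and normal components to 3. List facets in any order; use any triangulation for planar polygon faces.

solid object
 facet normal -0.309 -0.794 0.523
  outer loop
   vertex 0.5 0.9 0.3
   vertex 3.7 1.3 2.8
   vertex 0.3 1.9 1.7
  endloop
 endfacet
 facet normal -0.047 0.876 -0.480
  outer loop
   vertex 2.8 2.2 2.0
   vertex 0.3 1.9 1.7
   vertex 2.2 3.1 3.7
  endloop
 endfacet
 facet normal 0.743 0.664 -0.089
  outer loop
   vertex 2.8 2.2 2.0
   vertex 2.2 3.1 3.7
   vertex 3.7 1.3 2.8
  endloop
 endfacet
 facet normal -0.317 -0.764 0.562
  outer loop
   vertex 2.9 2.0 3.3
   vertex 0.3 1.9 1.7
   vertex 3.7 1.3 2.8
  endloop
 endfacet
 facet normal -0.427 -0.537 0.728
  outer loop
   vertex 2.9 2.0 3.3
   vertex 2.2 3.1 3.7
   vertex 0.3 1.9 1.7
  endloop
 endfacet
 facet normal 0.568 0.063 0.821
  outer loop
   vertex 2.9 2.0 3.3
   vertex 3.7 1.3 2.8
   vertex 2.2 3.1 3.7
  endloop
 endfacet
 facet normal -0.045 0.810 -0.585
  outer loop
   vertex 1.5 1.1 0.5
   vertex 0.5 0.9 0.3
   vertex 0.3 1.9 1.7
  endloop
 endfacet
 facet normal -0.029 0.818 -0.575
  outer loop
   vertex 1.5 1.1 0.5
   vertex 0.3 1.9 1.7
   vertex 2.8 2.2 2.0
  endloop
 endfacet
 facet normal 0.219 -0.968 -0.125
  outer loop
   vertex 1.5 1.1 0.5
   vertex 3.7 1.3 2.8
   vertex 0.5 0.9 0.3
  endloop
 endfacet
 facet normal 0.715 0.099 -0.692
  outer loop
   vertex 1.5 1.1 0.5
   vertex 2.8 2.2 2.0
   vertex 3.7 1.3 2.8
  endloop
 endfacet
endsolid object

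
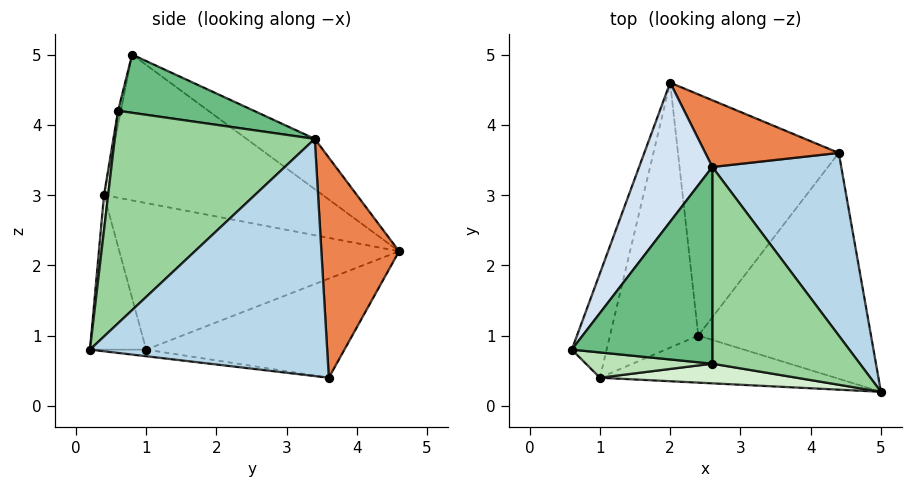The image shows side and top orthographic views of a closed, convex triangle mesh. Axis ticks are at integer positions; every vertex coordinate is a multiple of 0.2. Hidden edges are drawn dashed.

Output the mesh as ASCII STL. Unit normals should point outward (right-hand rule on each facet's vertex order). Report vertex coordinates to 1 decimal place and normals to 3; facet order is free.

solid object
 facet normal -0.038 -0.123 -0.992
  outer loop
   vertex 2.4 1.0 0.8
   vertex 4.4 3.6 0.4
   vertex 5.0 0.2 0.8
  endloop
 endfacet
 facet normal -0.506 0.263 -0.821
  outer loop
   vertex 2.4 1.0 0.8
   vertex 2.0 4.6 2.2
   vertex 4.4 3.6 0.4
  endloop
 endfacet
 facet normal 0.860 0.207 0.467
  outer loop
   vertex 2.6 3.4 3.8
   vertex 5.0 0.2 0.8
   vertex 4.4 3.6 0.4
  endloop
 endfacet
 facet normal -0.439 0.632 0.639
  outer loop
   vertex 2.6 3.4 3.8
   vertex 2.0 4.6 2.2
   vertex 0.6 0.8 5.0
  endloop
 endfacet
 facet normal 0.570 0.746 0.346
  outer loop
   vertex 2.6 3.4 3.8
   vertex 4.4 3.6 0.4
   vertex 2.0 4.6 2.2
  endloop
 endfacet
 facet normal -0.956 0.184 -0.228
  outer loop
   vertex 1.0 0.4 3.0
   vertex 0.6 0.8 5.0
   vertex 2.0 4.6 2.2
  endloop
 endfacet
 facet normal -0.852 0.105 -0.513
  outer loop
   vertex 1.0 0.4 3.0
   vertex 2.0 4.6 2.2
   vertex 2.4 1.0 0.8
  endloop
 endfacet
 facet normal -0.268 -0.872 -0.409
  outer loop
   vertex 1.0 0.4 3.0
   vertex 2.4 1.0 0.8
   vertex 5.0 0.2 0.8
  endloop
 endfacet
 facet normal 0.379 0.131 0.916
  outer loop
   vertex 2.6 0.6 4.2
   vertex 2.6 3.4 3.8
   vertex 0.6 0.8 5.0
  endloop
 endfacet
 facet normal 0.819 0.081 0.568
  outer loop
   vertex 2.6 0.6 4.2
   vertex 5.0 0.2 0.8
   vertex 2.6 3.4 3.8
  endloop
 endfacet
 facet normal -0.021 -0.981 0.192
  outer loop
   vertex 2.6 0.6 4.2
   vertex 0.6 0.8 5.0
   vertex 1.0 0.4 3.0
  endloop
 endfacet
 facet normal 0.024 -0.991 0.133
  outer loop
   vertex 2.6 0.6 4.2
   vertex 1.0 0.4 3.0
   vertex 5.0 0.2 0.8
  endloop
 endfacet
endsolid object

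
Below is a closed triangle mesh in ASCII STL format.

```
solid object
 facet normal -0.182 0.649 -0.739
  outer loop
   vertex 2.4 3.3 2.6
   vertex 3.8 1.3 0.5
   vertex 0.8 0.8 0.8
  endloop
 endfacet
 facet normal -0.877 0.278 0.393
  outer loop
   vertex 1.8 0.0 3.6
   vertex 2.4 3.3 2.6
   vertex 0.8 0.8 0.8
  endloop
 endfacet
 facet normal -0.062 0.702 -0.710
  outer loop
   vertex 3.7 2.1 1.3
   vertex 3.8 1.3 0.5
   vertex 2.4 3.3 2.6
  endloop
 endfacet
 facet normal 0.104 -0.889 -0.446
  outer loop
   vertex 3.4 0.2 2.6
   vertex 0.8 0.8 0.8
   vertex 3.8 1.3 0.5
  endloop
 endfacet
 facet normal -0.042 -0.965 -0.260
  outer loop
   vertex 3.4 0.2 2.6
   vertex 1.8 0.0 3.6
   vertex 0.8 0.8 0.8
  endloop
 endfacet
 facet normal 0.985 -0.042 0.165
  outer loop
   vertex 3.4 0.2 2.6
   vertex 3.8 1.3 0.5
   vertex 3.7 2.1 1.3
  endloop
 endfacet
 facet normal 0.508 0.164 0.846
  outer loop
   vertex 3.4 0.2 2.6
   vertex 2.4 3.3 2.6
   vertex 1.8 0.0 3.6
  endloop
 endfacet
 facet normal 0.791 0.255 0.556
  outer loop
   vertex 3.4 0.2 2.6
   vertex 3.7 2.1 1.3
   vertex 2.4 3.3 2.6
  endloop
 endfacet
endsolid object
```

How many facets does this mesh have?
8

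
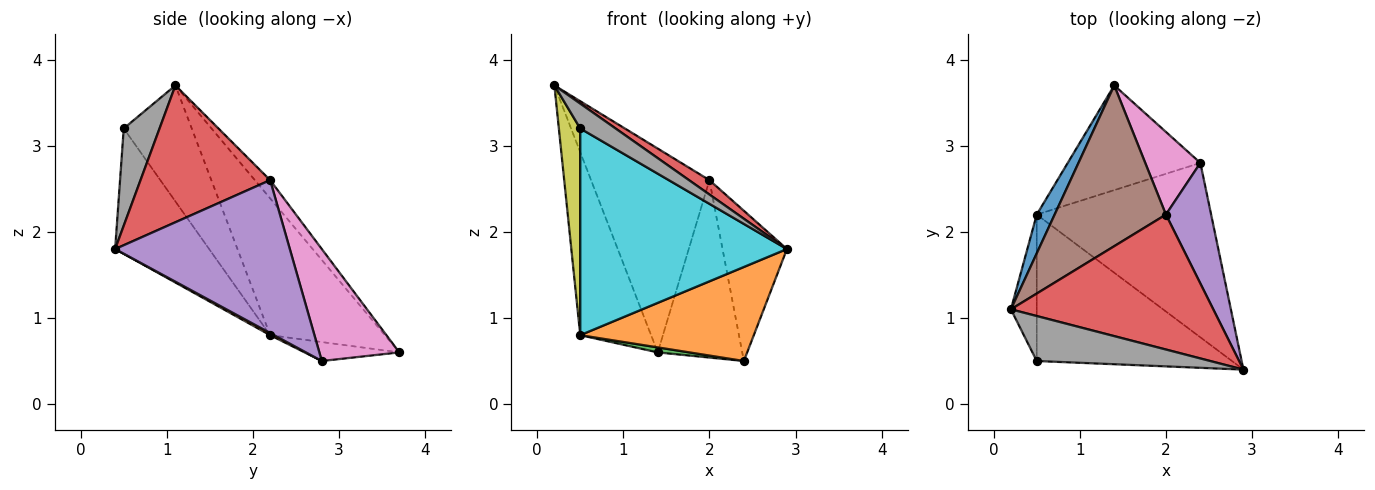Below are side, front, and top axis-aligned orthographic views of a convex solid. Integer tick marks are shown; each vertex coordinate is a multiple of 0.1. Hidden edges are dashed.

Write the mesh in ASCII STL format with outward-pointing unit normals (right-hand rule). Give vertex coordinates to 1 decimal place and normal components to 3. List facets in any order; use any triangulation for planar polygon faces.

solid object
 facet normal -0.846 0.522 0.111
  outer loop
   vertex 0.5 2.2 0.8
   vertex 0.2 1.1 3.7
   vertex 1.4 3.7 0.6
  endloop
 endfacet
 facet normal 0.011 -0.475 -0.880
  outer loop
   vertex 0.5 2.2 0.8
   vertex 2.4 2.8 0.5
   vertex 2.9 0.4 1.8
  endloop
 endfacet
 facet normal -0.141 -0.047 -0.989
  outer loop
   vertex 0.5 2.2 0.8
   vertex 1.4 3.7 0.6
   vertex 2.4 2.8 0.5
  endloop
 endfacet
 facet normal 0.558 -0.088 0.825
  outer loop
   vertex 2.0 2.2 2.6
   vertex 0.2 1.1 3.7
   vertex 2.9 0.4 1.8
  endloop
 endfacet
 facet normal 0.904 0.333 0.267
  outer loop
   vertex 2.0 2.2 2.6
   vertex 2.9 0.4 1.8
   vertex 2.4 2.8 0.5
  endloop
 endfacet
 facet normal -0.101 0.781 0.616
  outer loop
   vertex 2.0 2.2 2.6
   vertex 1.4 3.7 0.6
   vertex 0.2 1.1 3.7
  endloop
 endfacet
 facet normal 0.651 0.688 0.321
  outer loop
   vertex 2.0 2.2 2.6
   vertex 2.4 2.8 0.5
   vertex 1.4 3.7 0.6
  endloop
 endfacet
 facet normal 0.440 -0.435 0.786
  outer loop
   vertex 0.5 0.5 3.2
   vertex 2.9 0.4 1.8
   vertex 0.2 1.1 3.7
  endloop
 endfacet
 facet normal -0.933 -0.293 -0.208
  outer loop
   vertex 0.5 0.5 3.2
   vertex 0.2 1.1 3.7
   vertex 0.5 2.2 0.8
  endloop
 endfacet
 facet normal -0.348 -0.765 -0.542
  outer loop
   vertex 0.5 0.5 3.2
   vertex 0.5 2.2 0.8
   vertex 2.9 0.4 1.8
  endloop
 endfacet
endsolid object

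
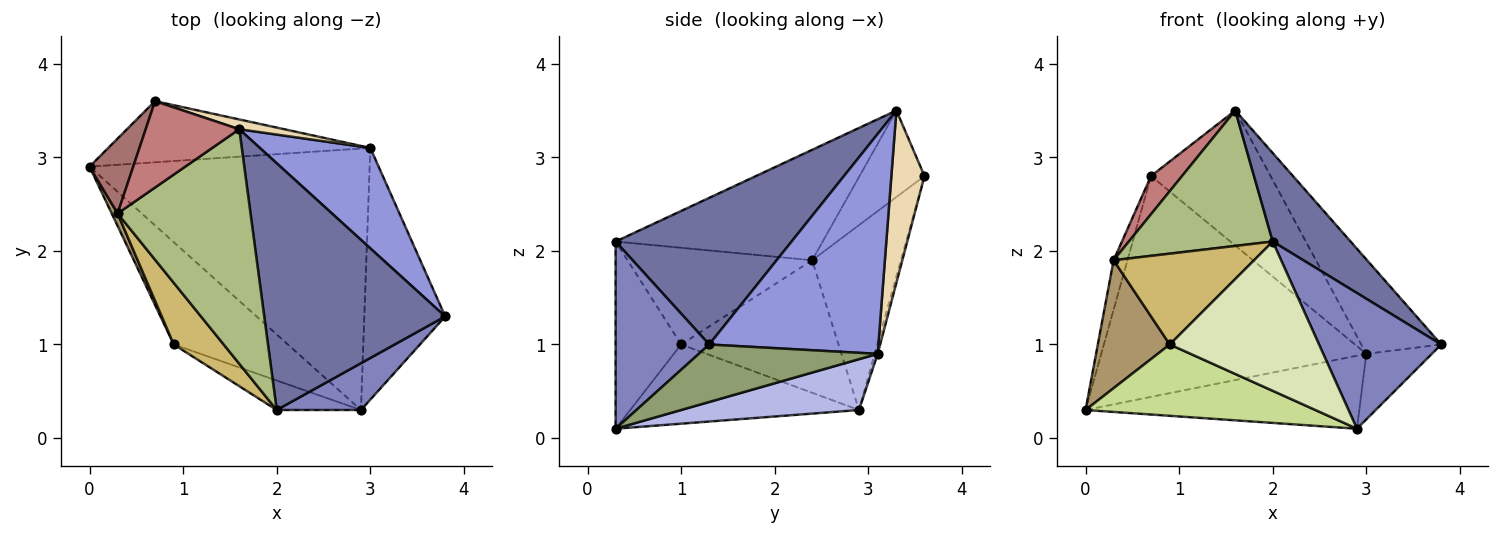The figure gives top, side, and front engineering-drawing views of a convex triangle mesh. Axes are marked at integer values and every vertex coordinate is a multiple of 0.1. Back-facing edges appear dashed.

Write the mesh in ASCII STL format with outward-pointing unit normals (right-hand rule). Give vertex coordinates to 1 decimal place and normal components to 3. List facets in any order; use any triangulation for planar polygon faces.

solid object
 facet normal 0.606 -0.268 0.748
  outer loop
   vertex 1.6 3.3 3.5
   vertex 2.0 0.3 2.1
   vertex 3.8 1.3 1.0
  endloop
 endfacet
 facet normal 0.587 -0.766 0.264
  outer loop
   vertex 2.9 0.3 0.1
   vertex 3.8 1.3 1.0
   vertex 2.0 0.3 2.1
  endloop
 endfacet
 facet normal 0.823 0.389 0.413
  outer loop
   vertex 3.0 3.1 0.9
   vertex 1.6 3.3 3.5
   vertex 3.8 1.3 1.0
  endloop
 endfacet
 facet normal 0.172 0.265 -0.949
  outer loop
   vertex 3.0 3.1 0.9
   vertex 2.9 0.3 0.1
   vertex 0.0 2.9 0.3
  endloop
 endfacet
 facet normal 0.567 0.208 -0.797
  outer loop
   vertex 3.0 3.1 0.9
   vertex 3.8 1.3 1.0
   vertex 2.9 0.3 0.1
  endloop
 endfacet
 facet normal -0.584 -0.406 0.703
  outer loop
   vertex 0.3 2.4 1.9
   vertex 2.0 0.3 2.1
   vertex 1.6 3.3 3.5
  endloop
 endfacet
 facet normal -0.495 -0.497 -0.713
  outer loop
   vertex 0.9 1.0 1.0
   vertex 0.0 2.9 0.3
   vertex 2.9 0.3 0.1
  endloop
 endfacet
 facet normal -0.395 -0.901 -0.178
  outer loop
   vertex 0.9 1.0 1.0
   vertex 2.9 0.3 0.1
   vertex 2.0 0.3 2.1
  endloop
 endfacet
 facet normal -0.909 -0.415 0.041
  outer loop
   vertex 0.9 1.0 1.0
   vertex 0.3 2.4 1.9
   vertex 0.0 2.9 0.3
  endloop
 endfacet
 facet normal -0.736 -0.560 0.380
  outer loop
   vertex 0.9 1.0 1.0
   vertex 2.0 0.3 2.1
   vertex 0.3 2.4 1.9
  endloop
 endfacet
 facet normal -0.011 0.964 -0.267
  outer loop
   vertex 0.7 3.6 2.8
   vertex 3.0 3.1 0.9
   vertex 0.0 2.9 0.3
  endloop
 endfacet
 facet normal 0.266 0.961 0.069
  outer loop
   vertex 0.7 3.6 2.8
   vertex 1.6 3.3 3.5
   vertex 3.0 3.1 0.9
  endloop
 endfacet
 facet normal -0.962 0.150 0.227
  outer loop
   vertex 0.7 3.6 2.8
   vertex 0.0 2.9 0.3
   vertex 0.3 2.4 1.9
  endloop
 endfacet
 facet normal -0.646 -0.308 0.698
  outer loop
   vertex 0.7 3.6 2.8
   vertex 0.3 2.4 1.9
   vertex 1.6 3.3 3.5
  endloop
 endfacet
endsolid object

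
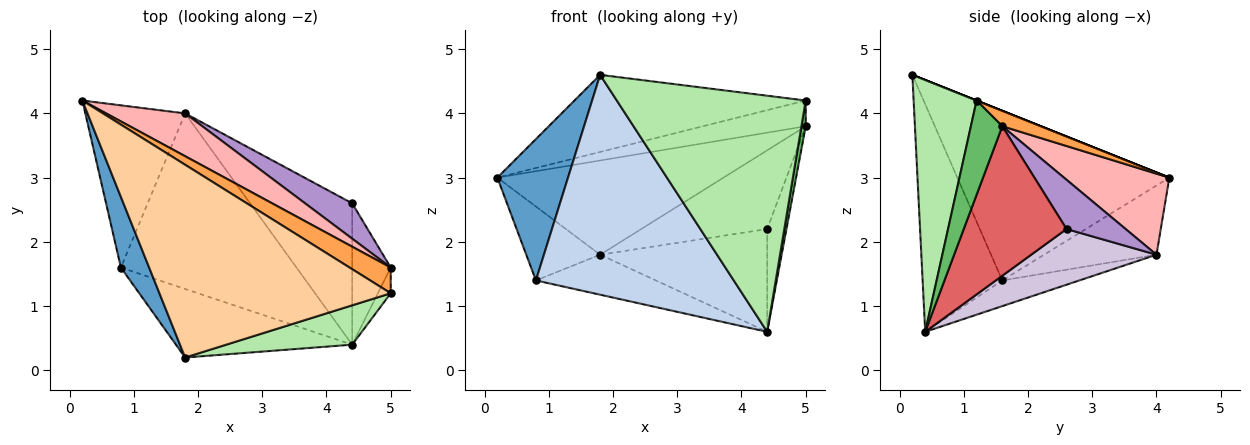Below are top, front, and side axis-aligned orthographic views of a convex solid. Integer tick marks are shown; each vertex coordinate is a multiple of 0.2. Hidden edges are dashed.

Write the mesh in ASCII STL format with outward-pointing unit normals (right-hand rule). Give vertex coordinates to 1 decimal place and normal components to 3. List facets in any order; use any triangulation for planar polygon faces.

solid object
 facet normal -0.937 -0.312 0.156
  outer loop
   vertex 0.8 1.6 1.4
   vertex 1.8 0.2 4.6
   vertex 0.2 4.2 3.0
  endloop
 endfacet
 facet normal -0.359 -0.891 -0.278
  outer loop
   vertex 0.8 1.6 1.4
   vertex 4.4 0.4 0.6
   vertex 1.8 0.2 4.6
  endloop
 endfacet
 facet normal 0.256 0.683 0.683
  outer loop
   vertex 5.0 1.2 4.2
   vertex 5.0 1.6 3.8
   vertex 0.2 4.2 3.0
  endloop
 endfacet
 facet normal 0.000 0.371 0.928
  outer loop
   vertex 5.0 1.2 4.2
   vertex 0.2 4.2 3.0
   vertex 1.8 0.2 4.6
  endloop
 endfacet
 facet normal 0.982 -0.134 -0.134
  outer loop
   vertex 5.0 1.2 4.2
   vertex 4.4 0.4 0.6
   vertex 5.0 1.6 3.8
  endloop
 endfacet
 facet normal 0.312 -0.937 0.156
  outer loop
   vertex 5.0 1.2 4.2
   vertex 1.8 0.2 4.6
   vertex 4.4 0.4 0.6
  endloop
 endfacet
 facet normal 0.953 0.179 -0.246
  outer loop
   vertex 4.4 2.6 2.2
   vertex 5.0 1.6 3.8
   vertex 4.4 0.4 0.6
  endloop
 endfacet
 facet normal 0.390 0.838 0.381
  outer loop
   vertex 1.8 4.0 1.8
   vertex 0.2 4.2 3.0
   vertex 5.0 1.6 3.8
  endloop
 endfacet
 facet normal 0.394 0.839 0.377
  outer loop
   vertex 1.8 4.0 1.8
   vertex 5.0 1.6 3.8
   vertex 4.4 2.6 2.2
  endloop
 endfacet
 facet normal 0.404 0.538 -0.740
  outer loop
   vertex 1.8 4.0 1.8
   vertex 4.4 2.6 2.2
   vertex 4.4 0.4 0.6
  endloop
 endfacet
 facet normal -0.533 0.351 -0.770
  outer loop
   vertex 1.8 4.0 1.8
   vertex 0.8 1.6 1.4
   vertex 0.2 4.2 3.0
  endloop
 endfacet
 facet normal -0.141 0.220 -0.965
  outer loop
   vertex 1.8 4.0 1.8
   vertex 4.4 0.4 0.6
   vertex 0.8 1.6 1.4
  endloop
 endfacet
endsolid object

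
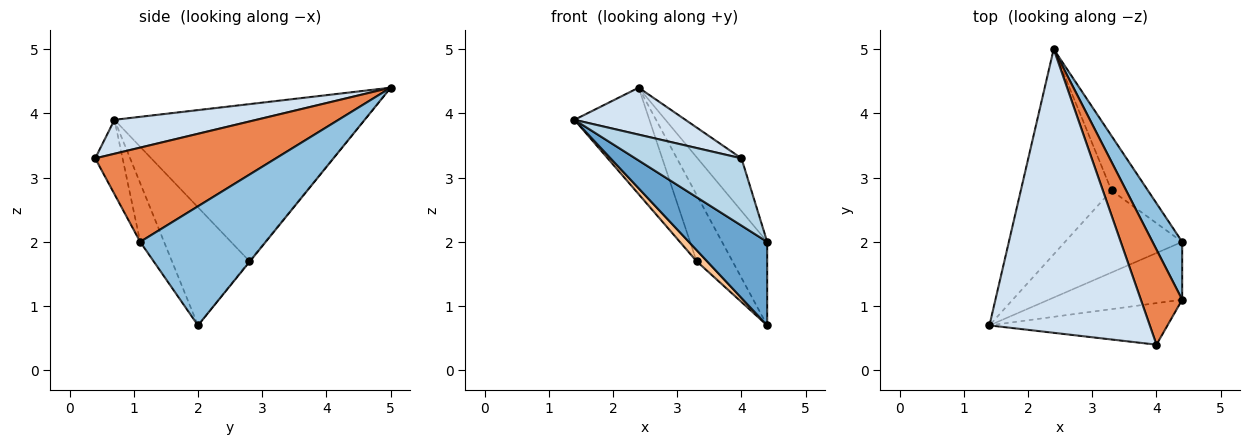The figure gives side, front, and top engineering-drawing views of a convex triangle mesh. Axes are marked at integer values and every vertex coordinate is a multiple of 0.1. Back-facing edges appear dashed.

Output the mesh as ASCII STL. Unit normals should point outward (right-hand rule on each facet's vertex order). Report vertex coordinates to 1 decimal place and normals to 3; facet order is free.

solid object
 facet normal -0.243 -0.797 -0.552
  outer loop
   vertex 4.4 2.0 0.7
   vertex 4.4 1.1 2.0
   vertex 1.4 0.7 3.9
  endloop
 endfacet
 facet normal 0.916 0.329 0.228
  outer loop
   vertex 4.4 2.0 0.7
   vertex 2.4 5.0 4.4
   vertex 4.4 1.1 2.0
  endloop
 endfacet
 facet normal -0.214 -0.831 -0.513
  outer loop
   vertex 4.0 0.4 3.3
   vertex 1.4 0.7 3.9
   vertex 4.4 1.1 2.0
  endloop
 endfacet
 facet normal 0.204 -0.160 0.966
  outer loop
   vertex 4.0 0.4 3.3
   vertex 2.4 5.0 4.4
   vertex 1.4 0.7 3.9
  endloop
 endfacet
 facet normal 0.894 0.217 0.392
  outer loop
   vertex 4.0 0.4 3.3
   vertex 4.4 1.1 2.0
   vertex 2.4 5.0 4.4
  endloop
 endfacet
 facet normal -0.838 0.251 -0.484
  outer loop
   vertex 3.3 2.8 1.7
   vertex 1.4 0.7 3.9
   vertex 2.4 5.0 4.4
  endloop
 endfacet
 facet normal -0.707 -0.095 -0.701
  outer loop
   vertex 3.3 2.8 1.7
   vertex 4.4 2.0 0.7
   vertex 1.4 0.7 3.9
  endloop
 endfacet
 facet normal -0.015 0.773 -0.635
  outer loop
   vertex 3.3 2.8 1.7
   vertex 2.4 5.0 4.4
   vertex 4.4 2.0 0.7
  endloop
 endfacet
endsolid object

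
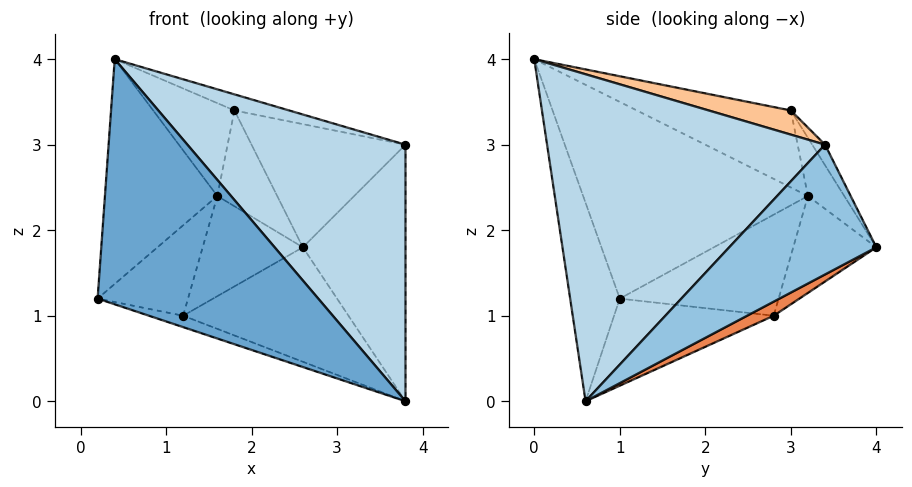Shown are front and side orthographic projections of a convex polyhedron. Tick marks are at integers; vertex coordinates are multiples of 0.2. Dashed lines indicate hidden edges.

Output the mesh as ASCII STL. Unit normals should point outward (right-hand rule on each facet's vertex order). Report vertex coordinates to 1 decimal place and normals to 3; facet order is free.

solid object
 facet normal -0.208 -0.926 -0.316
  outer loop
   vertex 0.4 0.0 4.0
   vertex 0.2 1.0 1.2
   vertex 3.8 0.6 0.0
  endloop
 endfacet
 facet normal 0.723 0.505 -0.471
  outer loop
   vertex 3.8 3.4 3.0
   vertex 3.8 0.6 0.0
   vertex 2.6 4.0 1.8
  endloop
 endfacet
 facet normal 0.682 -0.535 0.499
  outer loop
   vertex 3.8 3.4 3.0
   vertex 0.4 0.0 4.0
   vertex 3.8 0.6 0.0
  endloop
 endfacet
 facet normal -0.309 0.066 -0.949
  outer loop
   vertex 1.2 2.8 1.0
   vertex 3.8 0.6 0.0
   vertex 0.2 1.0 1.2
  endloop
 endfacet
 facet normal 0.079 0.488 -0.869
  outer loop
   vertex 1.2 2.8 1.0
   vertex 2.6 4.0 1.8
   vertex 3.8 0.6 0.0
  endloop
 endfacet
 facet normal -0.072 0.862 0.503
  outer loop
   vertex 1.8 3.0 3.4
   vertex 3.8 3.4 3.0
   vertex 2.6 4.0 1.8
  endloop
 endfacet
 facet normal 0.173 0.115 0.978
  outer loop
   vertex 1.8 3.0 3.4
   vertex 0.4 0.0 4.0
   vertex 3.8 3.4 3.0
  endloop
 endfacet
 facet normal -0.638 0.769 -0.038
  outer loop
   vertex 1.6 3.2 2.4
   vertex 2.6 4.0 1.8
   vertex 1.2 2.8 1.0
  endloop
 endfacet
 facet normal -0.500 0.824 0.265
  outer loop
   vertex 1.6 3.2 2.4
   vertex 1.8 3.0 3.4
   vertex 2.6 4.0 1.8
  endloop
 endfacet
 facet normal -0.864 0.492 0.106
  outer loop
   vertex 1.6 3.2 2.4
   vertex 1.2 2.8 1.0
   vertex 0.2 1.0 1.2
  endloop
 endfacet
 facet normal -0.873 0.436 0.218
  outer loop
   vertex 1.6 3.2 2.4
   vertex 0.2 1.0 1.2
   vertex 0.4 0.0 4.0
  endloop
 endfacet
 facet normal -0.854 0.451 0.261
  outer loop
   vertex 1.6 3.2 2.4
   vertex 0.4 0.0 4.0
   vertex 1.8 3.0 3.4
  endloop
 endfacet
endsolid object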